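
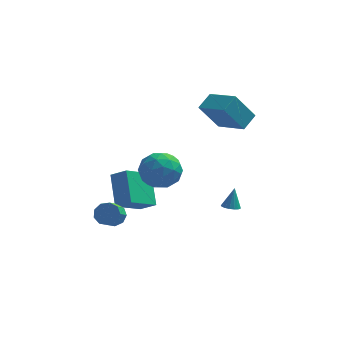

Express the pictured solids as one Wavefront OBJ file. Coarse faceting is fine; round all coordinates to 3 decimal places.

v -2.582 -0.568 -4.271
v -2.995 0.944 -2.785
v -1.398 0.714 -5.247
v -1.81 2.226 -3.761
v -1.69 -0.926 -3.659
v -2.102 0.586 -2.173
v -0.505 0.356 -4.635
v -0.918 1.868 -3.149
v 1.627 1.541 2.291
v 2.167 2.412 2.855
v 2.661 1.946 0.676
v 3.202 2.817 1.24
v 3.038 0.283 2.88
v 3.579 1.154 3.444
v 4.073 0.688 1.265
v 4.613 1.559 1.829
v -0.093 -2.218 0.774
v 0.904 -2.507 0.174
v -0.744 -4.033 0.566
v 0.253 -4.322 -0.034
v 0.308 -4.08 1.139
v 0.71 -2.958 1.267
v -0.55 -3.582 -0.527
v -0.148 -2.46 -0.399
v 0.621 -3.35 -0.63
v 1.152 -3.658 0.4
v -0.992 -2.882 0.34
v -0.461 -3.19 1.37
v 0.463 -2.203 0.492
v -0.303 -4.337 0.248
v -0.27 -4.195 0.937
v 0.316 -4.365 0.585
v 0.349 -2.468 1.135
v 0.935 -2.638 0.782
v 0.584 -3.563 1.349
v -0.775 -3.902 -0.042
v -0.189 -4.072 -0.395
v -0.156 -2.175 0.155
v 0.43 -2.345 -0.197
v -0.424 -2.977 -0.609
v 0.882 -2.868 -0.333
v 0.5 -3.935 -0.455
v 0.028 -3.5 -0.745
v 0.264 -2.841 -0.67
v 1.194 -3.049 0.272
v 0.812 -4.116 0.15
v 0.844 -3.974 0.839
v 1.08 -3.315 0.915
v 1.028 -3.545 -0.2
v -0.652 -2.424 0.59
v -1.034 -3.491 0.468
v -0.92 -3.225 -0.175
v -0.684 -2.566 -0.099
v -0.34 -2.605 1.195
v -0.722 -3.672 1.073
v -0.104 -3.699 1.41
v 0.132 -3.04 1.485
v -0.868 -2.995 0.94
v -2.418 -2.706 -3.507
v -1.713 -2.818 -3.413
v -1.937 -3.686 -2.759
v -2.642 -3.574 -2.853
v -1.883 -2.512 -3.066
v -2.107 -3.38 -2.412
v -2.303 -2.297 -2.926
v -2.528 -3.165 -2.271
v -2.777 -2.274 -3.057
v -3.002 -3.142 -2.403
v -3.083 -2.452 -3.399
v -3.308 -3.32 -2.745
v -3.078 -2.75 -3.792
v -3.302 -3.618 -3.137
v -2.763 -3.027 -4.051
v -2.988 -3.895 -3.397
v -2.288 -3.153 -4.056
v -2.512 -4.021 -3.402
v -1.873 -3.071 -3.804
v -2.097 -3.939 -3.15
v 3.579 -1.883 -3.079
v 4.074 -1.765 -3.186
v 3.741 -1.497 -1.901
v 3.95 -1.555 -3.237
v 3.741 -1.42 -3.253
v 3.495 -1.391 -3.228
v 3.268 -1.475 -3.169
v 3.113 -1.652 -3.09
v 3.064 -1.882 -3.008
v 3.133 -2.112 -2.942
v 3.304 -2.289 -2.908
v 3.538 -2.374 -2.913
v 3.782 -2.345 -2.956
v 3.979 -2.211 -3.027
v 4.084 -2.001 -3.11
f 2 4 1
f 5 2 1
f 1 4 3
f 3 5 1
f 2 8 4
f 6 2 5
f 6 8 2
f 4 8 3
f 7 5 3
f 3 8 7
f 7 6 5
f 8 6 7
f 10 12 9
f 13 10 9
f 9 12 11
f 11 13 9
f 10 16 12
f 14 10 13
f 14 16 10
f 12 16 11
f 15 13 11
f 11 16 15
f 15 14 13
f 16 14 15
f 17 54 33
f 54 28 57
f 33 57 22
f 54 57 33
f 17 33 29
f 33 22 34
f 29 34 18
f 33 34 29
f 17 29 38
f 29 18 39
f 38 39 24
f 29 39 38
f 17 38 50
f 38 24 53
f 50 53 27
f 38 53 50
f 17 50 54
f 50 27 58
f 54 58 28
f 50 58 54
f 18 34 45
f 34 22 48
f 45 48 26
f 34 48 45
f 22 57 35
f 57 28 56
f 35 56 21
f 57 56 35
f 28 58 55
f 58 27 51
f 55 51 19
f 58 51 55
f 27 53 52
f 53 24 40
f 52 40 23
f 53 40 52
f 24 39 44
f 39 18 41
f 44 41 25
f 39 41 44
f 20 46 32
f 46 26 47
f 32 47 21
f 46 47 32
f 20 32 30
f 32 21 31
f 30 31 19
f 32 31 30
f 20 30 37
f 30 19 36
f 37 36 23
f 30 36 37
f 20 37 42
f 37 23 43
f 42 43 25
f 37 43 42
f 20 42 46
f 42 25 49
f 46 49 26
f 42 49 46
f 21 47 35
f 47 26 48
f 35 48 22
f 47 48 35
f 19 31 55
f 31 21 56
f 55 56 28
f 31 56 55
f 23 36 52
f 36 19 51
f 52 51 27
f 36 51 52
f 25 43 44
f 43 23 40
f 44 40 24
f 43 40 44
f 26 49 45
f 49 25 41
f 45 41 18
f 49 41 45
f 60 59 63
f 60 63 61
f 61 63 64
f 61 64 62
f 63 59 65
f 63 65 64
f 64 65 66
f 64 66 62
f 65 59 67
f 65 67 66
f 66 67 68
f 66 68 62
f 67 59 69
f 67 69 68
f 68 69 70
f 68 70 62
f 69 59 71
f 69 71 70
f 70 71 72
f 70 72 62
f 71 59 73
f 71 73 72
f 72 73 74
f 72 74 62
f 73 59 75
f 73 75 74
f 74 75 76
f 74 76 62
f 75 59 77
f 75 77 76
f 76 77 78
f 76 78 62
f 77 59 60
f 77 60 78
f 78 60 61
f 78 61 62
f 80 79 82
f 80 82 81
f 82 79 83
f 82 83 81
f 83 79 84
f 83 84 81
f 84 79 85
f 84 85 81
f 85 79 86
f 85 86 81
f 86 79 87
f 86 87 81
f 87 79 88
f 87 88 81
f 88 79 89
f 88 89 81
f 89 79 90
f 89 90 81
f 90 79 91
f 90 91 81
f 91 79 92
f 91 92 81
f 92 79 93
f 92 93 81
f 93 79 80
f 93 80 81



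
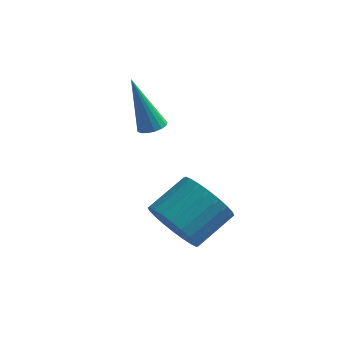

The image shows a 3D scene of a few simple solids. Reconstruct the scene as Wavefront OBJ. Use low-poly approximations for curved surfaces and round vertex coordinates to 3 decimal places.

v -1.699 -3.91 -1.485
v -0.931 -4.61 -1.274
v -0.113 -3.469 -0.465
v -0.881 -2.77 -0.675
v -0.799 -4.451 -1.632
v 0.019 -3.31 -0.823
v -0.804 -4.209 -1.968
v 0.014 -3.068 -1.159
v -0.945 -3.922 -2.23
v -0.127 -2.781 -1.421
v -1.201 -3.633 -2.378
v -0.383 -2.492 -1.569
v -1.533 -3.386 -2.391
v -0.715 -2.246 -1.582
v -1.89 -3.22 -2.266
v -1.072 -2.079 -1.456
v -2.218 -3.158 -2.021
v -1.4 -2.017 -1.212
v -2.467 -3.211 -1.695
v -1.649 -2.07 -0.886
v -2.599 -3.37 -1.337
v -1.781 -2.229 -0.528
v -2.594 -3.612 -1.001
v -1.776 -2.471 -0.192
v -2.453 -3.899 -0.739
v -1.635 -2.758 0.07
v -2.197 -4.188 -0.591
v -1.379 -3.047 0.218
v -1.865 -4.434 -0.578
v -1.047 -3.294 0.231
v -1.508 -4.601 -0.704
v -0.69 -3.46 0.106
v -1.18 -4.663 -0.948
v -0.362 -3.522 -0.139
v -3.615 0.069 0.173
v -3.204 -0.207 0.329
v -4.345 0.151 2.247
v -3.127 0.029 0.346
v -3.162 0.274 0.324
v -3.301 0.473 0.268
v -3.512 0.579 0.189
v -3.747 0.568 0.107
v -3.951 0.443 0.04
v -4.079 0.233 0.004
v -4.1 -0.015 0.006
v -4.011 -0.244 0.046
v -3.83 -0.401 0.116
v -3.601 -0.45 0.198
v -3.375 -0.38 0.275
f 2 1 5
f 2 5 3
f 3 5 6
f 3 6 4
f 5 1 7
f 5 7 6
f 6 7 8
f 6 8 4
f 7 1 9
f 7 9 8
f 8 9 10
f 8 10 4
f 9 1 11
f 9 11 10
f 10 11 12
f 10 12 4
f 11 1 13
f 11 13 12
f 12 13 14
f 12 14 4
f 13 1 15
f 13 15 14
f 14 15 16
f 14 16 4
f 15 1 17
f 15 17 16
f 16 17 18
f 16 18 4
f 17 1 19
f 17 19 18
f 18 19 20
f 18 20 4
f 19 1 21
f 19 21 20
f 20 21 22
f 20 22 4
f 21 1 23
f 21 23 22
f 22 23 24
f 22 24 4
f 23 1 25
f 23 25 24
f 24 25 26
f 24 26 4
f 25 1 27
f 25 27 26
f 26 27 28
f 26 28 4
f 27 1 29
f 27 29 28
f 28 29 30
f 28 30 4
f 29 1 31
f 29 31 30
f 30 31 32
f 30 32 4
f 31 1 33
f 31 33 32
f 32 33 34
f 32 34 4
f 33 1 2
f 33 2 34
f 34 2 3
f 34 3 4
f 36 35 38
f 36 38 37
f 38 35 39
f 38 39 37
f 39 35 40
f 39 40 37
f 40 35 41
f 40 41 37
f 41 35 42
f 41 42 37
f 42 35 43
f 42 43 37
f 43 35 44
f 43 44 37
f 44 35 45
f 44 45 37
f 45 35 46
f 45 46 37
f 46 35 47
f 46 47 37
f 47 35 48
f 47 48 37
f 48 35 49
f 48 49 37
f 49 35 36
f 49 36 37



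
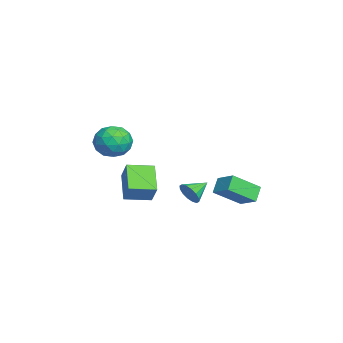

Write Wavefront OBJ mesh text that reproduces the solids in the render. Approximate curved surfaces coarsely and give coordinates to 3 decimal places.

v -2.426 -2.626 3.516
v -2.065 -3.19 2.509
v -4.255 -3.25 3.211
v -3.894 -3.814 2.204
v -3.537 -4.22 3.285
v -2.406 -3.834 3.474
v -3.914 -2.606 2.246
v -2.783 -2.22 2.435
v -2.985 -3.178 1.724
v -2.752 -4.175 2.367
v -3.568 -2.265 3.353
v -3.335 -3.262 3.996
v -2.085 -2.853 3.04
v -4.235 -3.587 2.68
v -4.025 -3.825 3.316
v -3.813 -4.157 2.724
v -2.285 -3.232 3.607
v -2.074 -3.564 3.015
v -2.939 -4.169 3.471
v -4.246 -2.876 2.705
v -4.035 -3.208 2.113
v -2.507 -2.283 2.996
v -2.295 -2.615 2.404
v -3.381 -2.271 2.249
v -2.413 -3.178 1.986
v -3.489 -3.544 1.807
v -3.5 -2.834 1.831
v -2.835 -2.607 1.942
v -2.277 -3.764 2.364
v -3.352 -4.131 2.184
v -3.142 -4.369 2.82
v -2.477 -4.143 2.931
v -2.817 -3.756 1.902
v -2.968 -2.309 3.536
v -4.043 -2.676 3.356
v -3.843 -2.297 2.789
v -3.178 -2.071 2.9
v -2.831 -2.896 3.913
v -3.907 -3.262 3.734
v -3.485 -3.833 3.778
v -2.82 -3.606 3.889
v -3.503 -2.684 3.818
v 0.011 1.032 0.114
v 0.536 1.125 0.711
v -0.751 2.048 0.626
v 0.67 1.376 0.411
v 0.627 1.535 0.031
v 0.419 1.559 -0.327
v 0.102 1.442 -0.566
v -0.239 1.215 -0.623
v -0.513 0.938 -0.482
v -0.647 0.687 -0.182
v -0.605 0.528 0.198
v -0.397 0.504 0.556
v -0.08 0.621 0.795
v 0.261 0.848 0.852
v -1.922 -2.736 0.71
v -1.109 -2.438 1.898
v -2.188 -1.162 0.497
v -1.375 -0.864 1.686
v -0.305 -2.616 -0.426
v 0.508 -2.318 0.763
v -0.571 -1.042 -0.638
v 0.242 -0.744 0.55
v -1.764 4.236 -0.4
v -1.214 2.65 0.759
v -0.801 5.032 0.232
v -0.25 3.446 1.391
v -1.01 3.934 -1.171
v -0.459 2.348 -0.012
v -0.046 4.73 -0.539
v 0.504 3.144 0.62
f 1 38 17
f 38 12 41
f 17 41 6
f 38 41 17
f 1 17 13
f 17 6 18
f 13 18 2
f 17 18 13
f 1 13 22
f 13 2 23
f 22 23 8
f 13 23 22
f 1 22 34
f 22 8 37
f 34 37 11
f 22 37 34
f 1 34 38
f 34 11 42
f 38 42 12
f 34 42 38
f 2 18 29
f 18 6 32
f 29 32 10
f 18 32 29
f 6 41 19
f 41 12 40
f 19 40 5
f 41 40 19
f 12 42 39
f 42 11 35
f 39 35 3
f 42 35 39
f 11 37 36
f 37 8 24
f 36 24 7
f 37 24 36
f 8 23 28
f 23 2 25
f 28 25 9
f 23 25 28
f 4 30 16
f 30 10 31
f 16 31 5
f 30 31 16
f 4 16 14
f 16 5 15
f 14 15 3
f 16 15 14
f 4 14 21
f 14 3 20
f 21 20 7
f 14 20 21
f 4 21 26
f 21 7 27
f 26 27 9
f 21 27 26
f 4 26 30
f 26 9 33
f 30 33 10
f 26 33 30
f 5 31 19
f 31 10 32
f 19 32 6
f 31 32 19
f 3 15 39
f 15 5 40
f 39 40 12
f 15 40 39
f 7 20 36
f 20 3 35
f 36 35 11
f 20 35 36
f 9 27 28
f 27 7 24
f 28 24 8
f 27 24 28
f 10 33 29
f 33 9 25
f 29 25 2
f 33 25 29
f 44 43 46
f 44 46 45
f 46 43 47
f 46 47 45
f 47 43 48
f 47 48 45
f 48 43 49
f 48 49 45
f 49 43 50
f 49 50 45
f 50 43 51
f 50 51 45
f 51 43 52
f 51 52 45
f 52 43 53
f 52 53 45
f 53 43 54
f 53 54 45
f 54 43 55
f 54 55 45
f 55 43 56
f 55 56 45
f 56 43 44
f 56 44 45
f 58 60 57
f 61 58 57
f 57 60 59
f 59 61 57
f 58 64 60
f 62 58 61
f 62 64 58
f 60 64 59
f 63 61 59
f 59 64 63
f 63 62 61
f 64 62 63
f 66 68 65
f 69 66 65
f 65 68 67
f 67 69 65
f 66 72 68
f 70 66 69
f 70 72 66
f 68 72 67
f 71 69 67
f 67 72 71
f 71 70 69
f 72 70 71



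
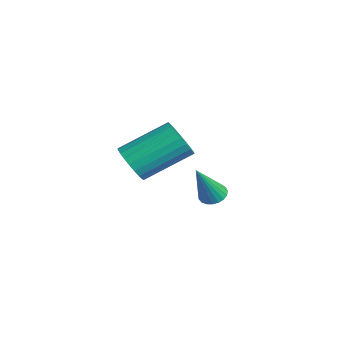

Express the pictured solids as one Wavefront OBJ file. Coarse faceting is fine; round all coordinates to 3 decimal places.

v 1.433 -0.507 1.32
v 1.937 -0.872 1.914
v 1.99 1.022 3.033
v 1.487 1.387 2.44
v 2.166 -0.751 1.7
v 2.219 1.142 2.819
v 2.282 -0.594 1.427
v 2.335 1.3 2.547
v 2.27 -0.423 1.139
v 2.323 1.471 2.258
v 2.13 -0.265 0.878
v 2.183 1.629 1.997
v 1.884 -0.143 0.685
v 1.937 1.75 1.804
v 1.57 -0.077 0.588
v 1.623 1.816 1.707
v 1.235 -0.077 0.603
v 1.288 1.817 1.722
v 0.93 -0.142 0.727
v 0.983 1.752 1.846
v 0.701 -0.262 0.941
v 0.754 1.631 2.06
v 0.585 -0.42 1.213
v 0.638 1.474 2.333
v 0.597 -0.591 1.502
v 0.65 1.303 2.621
v 0.737 -0.749 1.763
v 0.79 1.145 2.882
v 0.983 -0.87 1.956
v 1.036 1.023 3.075
v 1.297 -0.936 2.053
v 1.35 0.957 3.172
v 1.632 -0.937 2.038
v 1.685 0.957 3.157
v -2.092 3.715 -2.804
v -1.689 4.165 -2.722
v -1.468 2.825 -0.996
v -1.895 4.257 -2.606
v -2.135 4.255 -2.524
v -2.368 4.16 -2.49
v -2.553 3.988 -2.511
v -2.658 3.768 -2.582
v -2.666 3.54 -2.692
v -2.574 3.342 -2.821
v -2.4 3.208 -2.947
v -2.172 3.162 -3.049
v -1.93 3.212 -3.108
v -1.717 3.348 -3.114
v -1.568 3.548 -3.067
v -1.51 3.777 -2.975
v -1.553 3.995 -2.853
f 2 1 5
f 2 5 3
f 3 5 6
f 3 6 4
f 5 1 7
f 5 7 6
f 6 7 8
f 6 8 4
f 7 1 9
f 7 9 8
f 8 9 10
f 8 10 4
f 9 1 11
f 9 11 10
f 10 11 12
f 10 12 4
f 11 1 13
f 11 13 12
f 12 13 14
f 12 14 4
f 13 1 15
f 13 15 14
f 14 15 16
f 14 16 4
f 15 1 17
f 15 17 16
f 16 17 18
f 16 18 4
f 17 1 19
f 17 19 18
f 18 19 20
f 18 20 4
f 19 1 21
f 19 21 20
f 20 21 22
f 20 22 4
f 21 1 23
f 21 23 22
f 22 23 24
f 22 24 4
f 23 1 25
f 23 25 24
f 24 25 26
f 24 26 4
f 25 1 27
f 25 27 26
f 26 27 28
f 26 28 4
f 27 1 29
f 27 29 28
f 28 29 30
f 28 30 4
f 29 1 31
f 29 31 30
f 30 31 32
f 30 32 4
f 31 1 33
f 31 33 32
f 32 33 34
f 32 34 4
f 33 1 2
f 33 2 34
f 34 2 3
f 34 3 4
f 36 35 38
f 36 38 37
f 38 35 39
f 38 39 37
f 39 35 40
f 39 40 37
f 40 35 41
f 40 41 37
f 41 35 42
f 41 42 37
f 42 35 43
f 42 43 37
f 43 35 44
f 43 44 37
f 44 35 45
f 44 45 37
f 45 35 46
f 45 46 37
f 46 35 47
f 46 47 37
f 47 35 48
f 47 48 37
f 48 35 49
f 48 49 37
f 49 35 50
f 49 50 37
f 50 35 51
f 50 51 37
f 51 35 36
f 51 36 37



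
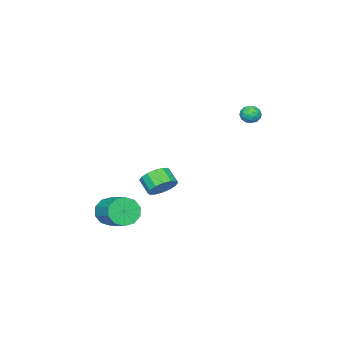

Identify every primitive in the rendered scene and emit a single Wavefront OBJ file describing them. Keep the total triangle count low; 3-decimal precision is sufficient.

v -4.006 1.841 1.9
v -3.419 2.062 2.144
v -4.041 1.078 2.676
v -3.454 1.299 2.92
v -4.006 1.679 2.977
v -3.984 2.151 2.498
v -3.476 0.989 2.322
v -3.454 1.461 1.843
v -3.091 1.535 2.405
v -3.419 1.962 2.809
v -4.041 1.178 2.011
v -4.369 1.605 2.415
v -3.709 2.019 1.954
v -3.751 1.121 2.866
v -4.075 1.345 2.9
v -3.73 1.475 3.043
v -4.042 2.071 2.162
v -3.696 2.2 2.305
v -4.042 1.976 2.795
v -3.764 0.94 2.515
v -3.418 1.069 2.658
v -3.73 1.665 1.777
v -3.385 1.795 1.92
v -3.418 1.164 2.025
v -3.171 1.839 2.25
v -3.192 1.39 2.706
v -3.205 1.208 2.355
v -3.192 1.485 2.074
v -3.364 2.089 2.488
v -3.385 1.641 2.944
v -3.709 1.864 2.978
v -3.696 2.142 2.696
v -3.171 1.78 2.641
v -4.075 1.499 1.876
v -4.096 1.051 2.332
v -3.764 0.998 2.124
v -3.751 1.276 1.842
v -4.268 1.75 2.114
v -4.289 1.301 2.57
v -4.268 1.655 2.746
v -4.255 1.932 2.465
v -4.289 1.36 2.179
v 4.033 1.1 -0.501
v 4.51 1.481 0.174
v 4.223 0.702 0.816
v 3.747 0.32 0.141
v 4.079 1.668 0.208
v 3.792 0.888 0.851
v 3.636 1.702 0.052
v 3.349 0.923 0.695
v 3.299 1.576 -0.252
v 3.012 0.796 0.391
v 3.159 1.321 -0.623
v 2.872 0.542 0.02
v 3.254 1.007 -0.961
v 2.967 0.228 -0.319
v 3.557 0.718 -1.176
v 3.27 -0.061 -0.534
v 3.988 0.532 -1.211
v 3.701 -0.248 -0.568
v 4.431 0.497 -1.055
v 4.144 -0.282 -0.412
v 4.768 0.624 -0.751
v 4.481 -0.156 -0.108
v 4.908 0.878 -0.38
v 4.621 0.099 0.263
v 4.813 1.192 -0.041
v 4.526 0.413 0.601
v 3.384 -3.013 -3.88
v 4.193 -3.105 -4.478
v 4.964 -1.54 -3.678
v 4.156 -1.447 -3.08
v 3.774 -2.748 -4.773
v 4.546 -1.183 -3.973
v 3.207 -2.492 -4.727
v 3.978 -0.927 -3.927
v 2.707 -2.435 -4.358
v 3.479 -0.87 -3.557
v 2.466 -2.598 -3.805
v 3.238 -1.033 -3.005
v 2.576 -2.92 -3.282
v 3.347 -1.355 -2.482
v 2.994 -3.277 -2.987
v 3.766 -1.712 -2.187
v 3.562 -3.533 -3.033
v 4.333 -1.968 -2.233
v 4.061 -3.59 -3.403
v 4.833 -2.025 -2.602
v 4.302 -3.427 -3.955
v 5.074 -1.862 -3.155
f 1 38 17
f 38 12 41
f 17 41 6
f 38 41 17
f 1 17 13
f 17 6 18
f 13 18 2
f 17 18 13
f 1 13 22
f 13 2 23
f 22 23 8
f 13 23 22
f 1 22 34
f 22 8 37
f 34 37 11
f 22 37 34
f 1 34 38
f 34 11 42
f 38 42 12
f 34 42 38
f 2 18 29
f 18 6 32
f 29 32 10
f 18 32 29
f 6 41 19
f 41 12 40
f 19 40 5
f 41 40 19
f 12 42 39
f 42 11 35
f 39 35 3
f 42 35 39
f 11 37 36
f 37 8 24
f 36 24 7
f 37 24 36
f 8 23 28
f 23 2 25
f 28 25 9
f 23 25 28
f 4 30 16
f 30 10 31
f 16 31 5
f 30 31 16
f 4 16 14
f 16 5 15
f 14 15 3
f 16 15 14
f 4 14 21
f 14 3 20
f 21 20 7
f 14 20 21
f 4 21 26
f 21 7 27
f 26 27 9
f 21 27 26
f 4 26 30
f 26 9 33
f 30 33 10
f 26 33 30
f 5 31 19
f 31 10 32
f 19 32 6
f 31 32 19
f 3 15 39
f 15 5 40
f 39 40 12
f 15 40 39
f 7 20 36
f 20 3 35
f 36 35 11
f 20 35 36
f 9 27 28
f 27 7 24
f 28 24 8
f 27 24 28
f 10 33 29
f 33 9 25
f 29 25 2
f 33 25 29
f 44 43 47
f 44 47 45
f 45 47 48
f 45 48 46
f 47 43 49
f 47 49 48
f 48 49 50
f 48 50 46
f 49 43 51
f 49 51 50
f 50 51 52
f 50 52 46
f 51 43 53
f 51 53 52
f 52 53 54
f 52 54 46
f 53 43 55
f 53 55 54
f 54 55 56
f 54 56 46
f 55 43 57
f 55 57 56
f 56 57 58
f 56 58 46
f 57 43 59
f 57 59 58
f 58 59 60
f 58 60 46
f 59 43 61
f 59 61 60
f 60 61 62
f 60 62 46
f 61 43 63
f 61 63 62
f 62 63 64
f 62 64 46
f 63 43 65
f 63 65 64
f 64 65 66
f 64 66 46
f 65 43 67
f 65 67 66
f 66 67 68
f 66 68 46
f 67 43 44
f 67 44 68
f 68 44 45
f 68 45 46
f 70 69 73
f 70 73 71
f 71 73 74
f 71 74 72
f 73 69 75
f 73 75 74
f 74 75 76
f 74 76 72
f 75 69 77
f 75 77 76
f 76 77 78
f 76 78 72
f 77 69 79
f 77 79 78
f 78 79 80
f 78 80 72
f 79 69 81
f 79 81 80
f 80 81 82
f 80 82 72
f 81 69 83
f 81 83 82
f 82 83 84
f 82 84 72
f 83 69 85
f 83 85 84
f 84 85 86
f 84 86 72
f 85 69 87
f 85 87 86
f 86 87 88
f 86 88 72
f 87 69 89
f 87 89 88
f 88 89 90
f 88 90 72
f 89 69 70
f 89 70 90
f 90 70 71
f 90 71 72



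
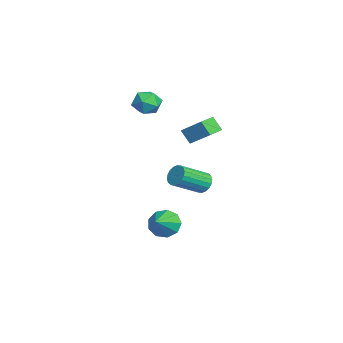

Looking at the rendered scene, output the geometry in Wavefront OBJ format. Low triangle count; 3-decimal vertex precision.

v 1.602 -0.081 -0.551
v 1.967 0.394 -0.099
v 2.782 -1.224 0.943
v 2.418 -1.699 0.491
v 1.676 0.349 0.059
v 2.491 -1.269 1.101
v 1.371 0.219 0.096
v 2.186 -1.399 1.138
v 1.112 0.03 0.005
v 1.927 -1.588 1.047
v 0.949 -0.181 -0.196
v 1.765 -1.799 0.846
v 0.917 -0.373 -0.467
v 1.732 -1.991 0.574
v 1.02 -0.506 -0.755
v 1.835 -2.124 0.286
v 1.238 -0.556 -1.003
v 2.053 -2.174 0.039
v 1.529 -0.511 -1.161
v 2.344 -2.129 -0.119
v 1.834 -0.381 -1.198
v 2.649 -1.999 -0.156
v 2.093 -0.192 -1.107
v 2.908 -1.81 -0.065
v 2.255 0.019 -0.906
v 3.071 -1.599 0.136
v 2.288 0.211 -0.634
v 3.103 -1.407 0.407
v 2.185 0.344 -0.346
v 3 -1.274 0.695
v 0.438 -0.094 2.49
v 0.024 -0.585 3.345
v 1.161 0.995 3.464
v 0.747 0.504 4.32
v 1.473 -0.844 2.56
v 1.059 -1.335 3.416
v 2.196 0.245 3.535
v 1.782 -0.246 4.39
v 0.605 -2.257 -4.306
v 0.927 -2.764 -5.143
v 2.055 -2.843 -3.394
v 1.19 -2.111 -5.141
v 1.18 -1.526 -4.749
v 0.901 -1.283 -4.15
v 0.483 -1.496 -3.623
v 0.123 -2.065 -3.417
v -0.012 -2.724 -3.626
v 0.143 -3.164 -4.154
v 0.513 -3.18 -4.753
v -4.439 -2.801 3.348
v -3.834 -2.151 3.849
v -3.386 -4.029 3.671
v -2.781 -3.379 4.172
v -3.69 -3.633 4.56
v -4.341 -2.874 4.36
v -2.879 -3.306 3.16
v -3.53 -2.547 2.96
v -2.87 -2.463 3.733
v -3.371 -2.665 4.598
v -3.849 -3.515 2.922
v -4.35 -3.717 3.787
f 2 1 5
f 2 5 3
f 3 5 6
f 3 6 4
f 5 1 7
f 5 7 6
f 6 7 8
f 6 8 4
f 7 1 9
f 7 9 8
f 8 9 10
f 8 10 4
f 9 1 11
f 9 11 10
f 10 11 12
f 10 12 4
f 11 1 13
f 11 13 12
f 12 13 14
f 12 14 4
f 13 1 15
f 13 15 14
f 14 15 16
f 14 16 4
f 15 1 17
f 15 17 16
f 16 17 18
f 16 18 4
f 17 1 19
f 17 19 18
f 18 19 20
f 18 20 4
f 19 1 21
f 19 21 20
f 20 21 22
f 20 22 4
f 21 1 23
f 21 23 22
f 22 23 24
f 22 24 4
f 23 1 25
f 23 25 24
f 24 25 26
f 24 26 4
f 25 1 27
f 25 27 26
f 26 27 28
f 26 28 4
f 27 1 29
f 27 29 28
f 28 29 30
f 28 30 4
f 29 1 2
f 29 2 30
f 30 2 3
f 30 3 4
f 32 34 31
f 35 32 31
f 31 34 33
f 33 35 31
f 32 38 34
f 36 32 35
f 36 38 32
f 34 38 33
f 37 35 33
f 33 38 37
f 37 36 35
f 38 36 37
f 40 39 42
f 40 42 41
f 42 39 43
f 42 43 41
f 43 39 44
f 43 44 41
f 44 39 45
f 44 45 41
f 45 39 46
f 45 46 41
f 46 39 47
f 46 47 41
f 47 39 48
f 47 48 41
f 48 39 49
f 48 49 41
f 49 39 40
f 49 40 41
f 50 61 55
f 50 55 51
f 50 51 57
f 50 57 60
f 50 60 61
f 51 55 59
f 55 61 54
f 61 60 52
f 60 57 56
f 57 51 58
f 53 59 54
f 53 54 52
f 53 52 56
f 53 56 58
f 53 58 59
f 54 59 55
f 52 54 61
f 56 52 60
f 58 56 57
f 59 58 51



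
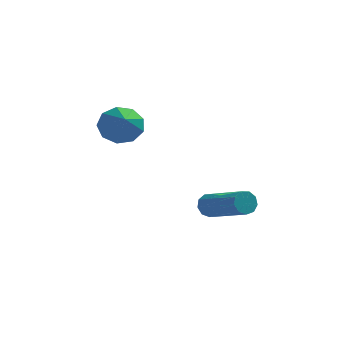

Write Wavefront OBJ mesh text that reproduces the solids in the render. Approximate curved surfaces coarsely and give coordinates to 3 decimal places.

v -0.511 2.193 0.548
v -0.19 2.629 1.19
v 0.031 0.607 1.352
v -0.738 2.496 1.297
v -1.181 2.222 1.054
v -1.31 1.934 0.574
v -1.065 1.767 0.082
v -0.562 1.8 -0.193
v -0.035 2.017 -0.121
v 0.27 2.316 0.264
v 0.208 2.558 0.781
v 2.608 2.207 -3.063
v 2.874 2.29 -3.502
v 4.358 1.155 -2.816
v 4.092 1.073 -2.377
v 2.955 2.54 -3.262
v 4.438 1.405 -2.576
v 2.873 2.634 -2.929
v 4.357 1.5 -2.243
v 2.667 2.529 -2.659
v 4.151 1.394 -1.973
v 2.434 2.273 -2.578
v 3.918 1.138 -1.891
v 2.282 1.986 -2.724
v 3.766 0.852 -2.037
v 2.283 1.803 -3.028
v 3.767 0.668 -2.342
v 2.436 1.809 -3.35
v 3.92 0.674 -2.663
v 2.669 2.001 -3.537
v 4.153 0.867 -2.85
f 2 1 4
f 2 4 3
f 4 1 5
f 4 5 3
f 5 1 6
f 5 6 3
f 6 1 7
f 6 7 3
f 7 1 8
f 7 8 3
f 8 1 9
f 8 9 3
f 9 1 10
f 9 10 3
f 10 1 11
f 10 11 3
f 11 1 2
f 11 2 3
f 13 12 16
f 13 16 14
f 14 16 17
f 14 17 15
f 16 12 18
f 16 18 17
f 17 18 19
f 17 19 15
f 18 12 20
f 18 20 19
f 19 20 21
f 19 21 15
f 20 12 22
f 20 22 21
f 21 22 23
f 21 23 15
f 22 12 24
f 22 24 23
f 23 24 25
f 23 25 15
f 24 12 26
f 24 26 25
f 25 26 27
f 25 27 15
f 26 12 28
f 26 28 27
f 27 28 29
f 27 29 15
f 28 12 30
f 28 30 29
f 29 30 31
f 29 31 15
f 30 12 13
f 30 13 31
f 31 13 14
f 31 14 15



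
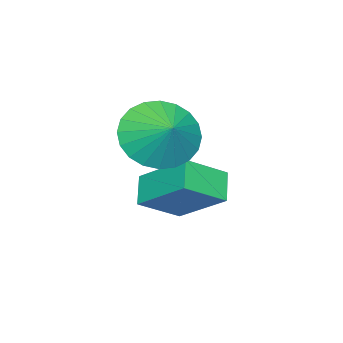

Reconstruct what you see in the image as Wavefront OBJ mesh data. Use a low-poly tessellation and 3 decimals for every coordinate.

v 0.466 1.406 3.354
v 1.228 0.669 3.562
v 0.974 2.094 3.926
v 1.38 0.848 3.212
v 1.392 1.112 2.883
v 1.264 1.42 2.627
v 1.014 1.726 2.48
v 0.68 1.983 2.467
v 0.314 2.153 2.589
v -0.029 2.208 2.827
v -0.297 2.142 3.146
v -0.449 1.963 3.496
v -0.461 1.699 3.824
v -0.333 1.391 4.081
v -0.083 1.085 4.227
v 0.251 0.828 4.241
v 0.617 0.658 4.119
v 0.96 0.603 3.881
v -0.403 1.448 0.142
v -1.053 1.098 0.755
v -0.226 2.899 1.158
v -0.876 2.549 1.771
v 0.596 0.831 0.849
v -0.054 0.481 1.462
v 0.773 2.282 1.865
v 0.123 1.932 2.478
f 2 1 4
f 2 4 3
f 4 1 5
f 4 5 3
f 5 1 6
f 5 6 3
f 6 1 7
f 6 7 3
f 7 1 8
f 7 8 3
f 8 1 9
f 8 9 3
f 9 1 10
f 9 10 3
f 10 1 11
f 10 11 3
f 11 1 12
f 11 12 3
f 12 1 13
f 12 13 3
f 13 1 14
f 13 14 3
f 14 1 15
f 14 15 3
f 15 1 16
f 15 16 3
f 16 1 17
f 16 17 3
f 17 1 18
f 17 18 3
f 18 1 2
f 18 2 3
f 20 22 19
f 23 20 19
f 19 22 21
f 21 23 19
f 20 26 22
f 24 20 23
f 24 26 20
f 22 26 21
f 25 23 21
f 21 26 25
f 25 24 23
f 26 24 25



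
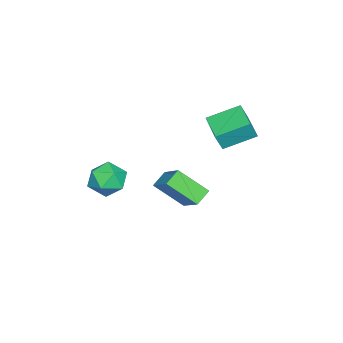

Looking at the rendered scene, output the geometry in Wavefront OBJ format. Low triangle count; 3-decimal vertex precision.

v -1.596 -0.223 -0.551
v -0.459 0.96 0.66
v -1.841 1.386 -1.893
v -0.703 2.569 -0.682
v -0.717 -0.529 -1.078
v 0.421 0.654 0.133
v -0.961 1.08 -2.42
v 0.176 2.263 -1.209
v 1.06 -2.001 0.927
v 1.623 -1.292 0.224
v 2.657 -2.448 1.756
v 3.22 -1.739 1.053
v 2.514 -1.315 1.85
v 1.527 -1.038 1.337
v 2.753 -2.702 0.643
v 1.766 -2.425 0.13
v 2.67 -1.725 0.048
v 2.522 -0.868 0.795
v 1.758 -2.872 1.185
v 1.61 -2.015 1.932
v -5.43 3.003 2.107
v -5.03 2.712 3.222
v -3.906 4.071 1.84
v -3.507 3.78 2.955
v -4.453 1.42 1.345
v -4.054 1.129 2.46
v -2.93 2.488 1.078
v -2.53 2.197 2.193
f 2 4 1
f 5 2 1
f 1 4 3
f 3 5 1
f 2 8 4
f 6 2 5
f 6 8 2
f 4 8 3
f 7 5 3
f 3 8 7
f 7 6 5
f 8 6 7
f 9 20 14
f 9 14 10
f 9 10 16
f 9 16 19
f 9 19 20
f 10 14 18
f 14 20 13
f 20 19 11
f 19 16 15
f 16 10 17
f 12 18 13
f 12 13 11
f 12 11 15
f 12 15 17
f 12 17 18
f 13 18 14
f 11 13 20
f 15 11 19
f 17 15 16
f 18 17 10
f 22 24 21
f 25 22 21
f 21 24 23
f 23 25 21
f 22 28 24
f 26 22 25
f 26 28 22
f 24 28 23
f 27 25 23
f 23 28 27
f 27 26 25
f 28 26 27



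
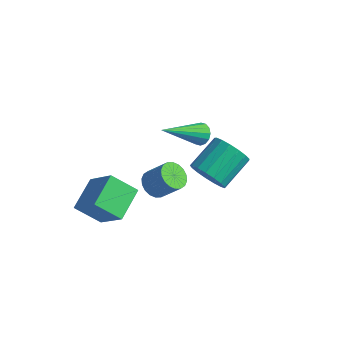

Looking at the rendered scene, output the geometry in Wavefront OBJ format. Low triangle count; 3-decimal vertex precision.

v 3.553 -1.981 -0.056
v 4.072 -2.296 0.449
v 4.187 -0.993 1.142
v 3.667 -0.679 0.636
v 4.288 -2.165 0.167
v 4.402 -0.862 0.86
v 4.335 -1.992 -0.166
v 4.449 -0.689 0.527
v 4.203 -1.817 -0.474
v 4.317 -0.514 0.219
v 3.922 -1.679 -0.686
v 4.036 -0.376 0.007
v 3.556 -1.611 -0.754
v 3.671 -0.308 -0.061
v 3.19 -1.627 -0.662
v 3.304 -0.325 0.031
v 2.907 -1.725 -0.432
v 3.021 -0.422 0.261
v 2.771 -1.882 -0.115
v 2.886 -0.579 0.578
v 2.815 -2.061 0.215
v 2.929 -0.758 0.908
v 3.028 -2.222 0.483
v 3.142 -0.919 1.175
v 3.361 -2.328 0.627
v 3.475 -1.025 1.32
v 3.738 -2.355 0.615
v 3.852 -1.052 1.308
v -0.63 -3.087 -4.792
v -1.517 -3.595 -4.005
v -0.92 -1.758 -4.261
v -1.807 -2.266 -3.474
v 0.607 -3.314 -3.546
v -0.28 -3.822 -2.759
v 0.317 -1.985 -3.015
v -0.57 -2.493 -2.228
v 0.546 1.574 -2.177
v 0.782 1.25 -2.508
v -0.066 -0.094 -0.983
v 0.97 1.312 -2.325
v 1.044 1.444 -2.103
v 0.984 1.611 -1.9
v 0.807 1.768 -1.771
v 0.56 1.873 -1.751
v 0.309 1.898 -1.845
v 0.122 1.836 -2.028
v 0.047 1.704 -2.25
v 0.107 1.537 -2.453
v 0.284 1.38 -2.582
v 0.531 1.275 -2.602
v 0.934 -1.775 -2.407
v 1.283 -1.447 -2.801
v 2.034 -1.218 -1.948
v 1.686 -1.545 -1.553
v 1.11 -1.257 -2.7
v 1.861 -1.028 -1.847
v 0.902 -1.17 -2.541
v 1.654 -0.941 -1.687
v 0.701 -1.202 -2.355
v 1.452 -0.973 -1.501
v 0.546 -1.348 -2.179
v 1.297 -1.119 -1.326
v 0.468 -1.578 -2.049
v 1.219 -1.349 -1.195
v 0.482 -1.847 -1.989
v 1.233 -1.618 -1.136
v 0.586 -2.102 -2.012
v 1.337 -1.873 -1.159
v 0.759 -2.292 -2.113
v 1.51 -2.063 -1.26
v 0.966 -2.379 -2.273
v 1.718 -2.15 -1.419
v 1.168 -2.347 -2.459
v 1.919 -2.118 -1.605
v 1.323 -2.201 -2.634
v 2.074 -1.972 -1.781
v 1.401 -1.971 -2.765
v 2.152 -1.742 -1.911
v 1.387 -1.702 -2.824
v 2.138 -1.473 -1.971
f 2 1 5
f 2 5 3
f 3 5 6
f 3 6 4
f 5 1 7
f 5 7 6
f 6 7 8
f 6 8 4
f 7 1 9
f 7 9 8
f 8 9 10
f 8 10 4
f 9 1 11
f 9 11 10
f 10 11 12
f 10 12 4
f 11 1 13
f 11 13 12
f 12 13 14
f 12 14 4
f 13 1 15
f 13 15 14
f 14 15 16
f 14 16 4
f 15 1 17
f 15 17 16
f 16 17 18
f 16 18 4
f 17 1 19
f 17 19 18
f 18 19 20
f 18 20 4
f 19 1 21
f 19 21 20
f 20 21 22
f 20 22 4
f 21 1 23
f 21 23 22
f 22 23 24
f 22 24 4
f 23 1 25
f 23 25 24
f 24 25 26
f 24 26 4
f 25 1 27
f 25 27 26
f 26 27 28
f 26 28 4
f 27 1 2
f 27 2 28
f 28 2 3
f 28 3 4
f 30 32 29
f 33 30 29
f 29 32 31
f 31 33 29
f 30 36 32
f 34 30 33
f 34 36 30
f 32 36 31
f 35 33 31
f 31 36 35
f 35 34 33
f 36 34 35
f 38 37 40
f 38 40 39
f 40 37 41
f 40 41 39
f 41 37 42
f 41 42 39
f 42 37 43
f 42 43 39
f 43 37 44
f 43 44 39
f 44 37 45
f 44 45 39
f 45 37 46
f 45 46 39
f 46 37 47
f 46 47 39
f 47 37 48
f 47 48 39
f 48 37 49
f 48 49 39
f 49 37 50
f 49 50 39
f 50 37 38
f 50 38 39
f 52 51 55
f 52 55 53
f 53 55 56
f 53 56 54
f 55 51 57
f 55 57 56
f 56 57 58
f 56 58 54
f 57 51 59
f 57 59 58
f 58 59 60
f 58 60 54
f 59 51 61
f 59 61 60
f 60 61 62
f 60 62 54
f 61 51 63
f 61 63 62
f 62 63 64
f 62 64 54
f 63 51 65
f 63 65 64
f 64 65 66
f 64 66 54
f 65 51 67
f 65 67 66
f 66 67 68
f 66 68 54
f 67 51 69
f 67 69 68
f 68 69 70
f 68 70 54
f 69 51 71
f 69 71 70
f 70 71 72
f 70 72 54
f 71 51 73
f 71 73 72
f 72 73 74
f 72 74 54
f 73 51 75
f 73 75 74
f 74 75 76
f 74 76 54
f 75 51 77
f 75 77 76
f 76 77 78
f 76 78 54
f 77 51 79
f 77 79 78
f 78 79 80
f 78 80 54
f 79 51 52
f 79 52 80
f 80 52 53
f 80 53 54



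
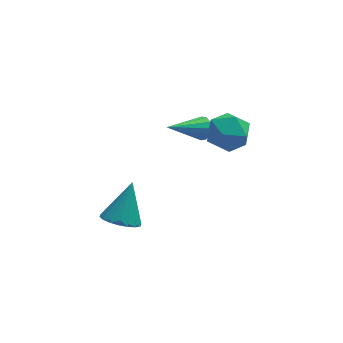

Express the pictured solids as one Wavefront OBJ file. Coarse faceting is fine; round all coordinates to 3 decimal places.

v -1.98 -1.709 -0.86
v -1.076 -1.857 -1.149
v -1.28 -0.671 0.8
v -1.177 -1.487 -1.337
v -1.437 -1.162 -1.432
v -1.804 -0.944 -1.413
v -2.206 -0.879 -1.285
v -2.564 -0.977 -1.072
v -2.805 -1.221 -0.818
v -2.883 -1.562 -0.572
v -2.783 -1.932 -0.383
v -2.523 -2.257 -0.289
v -2.155 -2.475 -0.308
v -1.753 -2.54 -0.436
v -1.396 -2.441 -0.648
v -1.154 -2.198 -0.903
v 4.078 3.493 -0.565
v 4.716 3.054 0.322
v 2.604 2.406 -0.042
v 3.242 1.967 0.845
v 2.892 3.091 0.871
v 3.804 3.763 0.548
v 3.516 1.697 -0.268
v 4.428 2.369 -0.591
v 4.369 1.944 0.506
v 3.984 2.806 1.21
v 3.336 2.654 -0.93
v 2.951 3.516 -0.226
v 2.616 3.657 -0.359
v 2.96 3.573 0.185
v 0.824 3.043 0.679
v 2.844 3.92 0.189
v 2.655 4.184 0.019
v 2.454 4.28 -0.271
v 2.304 4.178 -0.59
v 2.253 3.911 -0.835
v 2.318 3.563 -0.929
v 2.477 3.245 -0.842
v 2.68 3.057 -0.602
v 2.863 3.06 -0.285
v 2.968 3.252 0.009
f 2 1 4
f 2 4 3
f 4 1 5
f 4 5 3
f 5 1 6
f 5 6 3
f 6 1 7
f 6 7 3
f 7 1 8
f 7 8 3
f 8 1 9
f 8 9 3
f 9 1 10
f 9 10 3
f 10 1 11
f 10 11 3
f 11 1 12
f 11 12 3
f 12 1 13
f 12 13 3
f 13 1 14
f 13 14 3
f 14 1 15
f 14 15 3
f 15 1 16
f 15 16 3
f 16 1 2
f 16 2 3
f 17 28 22
f 17 22 18
f 17 18 24
f 17 24 27
f 17 27 28
f 18 22 26
f 22 28 21
f 28 27 19
f 27 24 23
f 24 18 25
f 20 26 21
f 20 21 19
f 20 19 23
f 20 23 25
f 20 25 26
f 21 26 22
f 19 21 28
f 23 19 27
f 25 23 24
f 26 25 18
f 30 29 32
f 30 32 31
f 32 29 33
f 32 33 31
f 33 29 34
f 33 34 31
f 34 29 35
f 34 35 31
f 35 29 36
f 35 36 31
f 36 29 37
f 36 37 31
f 37 29 38
f 37 38 31
f 38 29 39
f 38 39 31
f 39 29 40
f 39 40 31
f 40 29 41
f 40 41 31
f 41 29 30
f 41 30 31



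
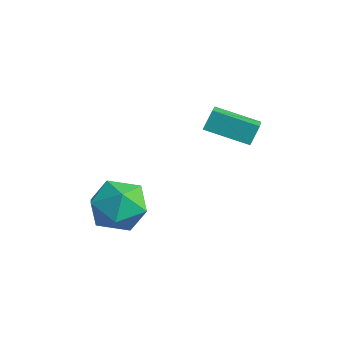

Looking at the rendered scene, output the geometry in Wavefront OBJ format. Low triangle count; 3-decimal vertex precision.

v -3.307 1.296 -3.468
v -2.338 0.757 -2.889
v -4.442 -0.337 -3.091
v -3.473 -0.876 -2.512
v -4.037 0.114 -1.996
v -3.336 1.124 -2.229
v -3.444 -0.704 -3.751
v -2.743 0.306 -3.984
v -2.423 -0.479 -3.064
v -2.789 0.026 -1.979
v -3.991 0.394 -4.001
v -4.357 0.899 -2.916
v -1.573 2.6 1.177
v -1.639 3.033 1.952
v -2.483 3.3 0.709
v -2.549 3.733 1.484
v -0.371 3.787 0.616
v -0.437 4.22 1.391
v -1.281 4.487 0.148
v -1.347 4.92 0.923
f 1 12 6
f 1 6 2
f 1 2 8
f 1 8 11
f 1 11 12
f 2 6 10
f 6 12 5
f 12 11 3
f 11 8 7
f 8 2 9
f 4 10 5
f 4 5 3
f 4 3 7
f 4 7 9
f 4 9 10
f 5 10 6
f 3 5 12
f 7 3 11
f 9 7 8
f 10 9 2
f 14 16 13
f 17 14 13
f 13 16 15
f 15 17 13
f 14 20 16
f 18 14 17
f 18 20 14
f 16 20 15
f 19 17 15
f 15 20 19
f 19 18 17
f 20 18 19



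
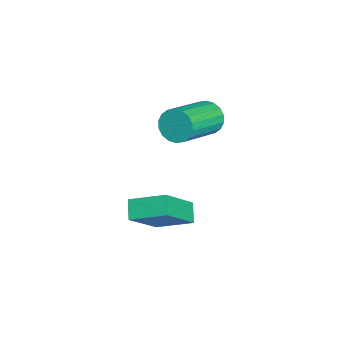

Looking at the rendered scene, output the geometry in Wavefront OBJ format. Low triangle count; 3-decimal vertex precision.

v -4.25 -0.835 1.241
v -3.892 -0.792 0.629
v -2.372 -1.823 1.448
v -2.73 -1.865 2.059
v -3.799 -0.533 0.783
v -2.279 -1.563 1.602
v -3.795 -0.333 1.028
v -2.275 -1.363 1.846
v -3.881 -0.233 1.315
v -2.362 -1.263 2.133
v -4.041 -0.251 1.587
v -2.521 -1.282 2.405
v -4.242 -0.386 1.791
v -2.722 -1.416 2.609
v -4.444 -0.609 1.885
v -2.924 -1.64 2.704
v -4.608 -0.877 1.852
v -3.088 -1.908 2.671
v -4.701 -1.137 1.698
v -3.181 -2.167 2.517
v -4.705 -1.337 1.454
v -3.185 -2.367 2.272
v -4.618 -1.437 1.167
v -3.099 -2.467 1.985
v -4.459 -1.418 0.895
v -2.939 -2.449 1.713
v -4.258 -1.284 0.691
v -2.738 -2.314 1.509
v -4.056 -1.06 0.596
v -2.536 -2.091 1.415
v -2.805 -2.582 -2.64
v -1.683 -3.448 -1.145
v -2.546 -1.245 -2.06
v -1.424 -2.111 -0.565
v -2.116 -2.509 -3.115
v -0.994 -3.375 -1.62
v -1.857 -1.172 -2.535
v -0.735 -2.038 -1.04
f 2 1 5
f 2 5 3
f 3 5 6
f 3 6 4
f 5 1 7
f 5 7 6
f 6 7 8
f 6 8 4
f 7 1 9
f 7 9 8
f 8 9 10
f 8 10 4
f 9 1 11
f 9 11 10
f 10 11 12
f 10 12 4
f 11 1 13
f 11 13 12
f 12 13 14
f 12 14 4
f 13 1 15
f 13 15 14
f 14 15 16
f 14 16 4
f 15 1 17
f 15 17 16
f 16 17 18
f 16 18 4
f 17 1 19
f 17 19 18
f 18 19 20
f 18 20 4
f 19 1 21
f 19 21 20
f 20 21 22
f 20 22 4
f 21 1 23
f 21 23 22
f 22 23 24
f 22 24 4
f 23 1 25
f 23 25 24
f 24 25 26
f 24 26 4
f 25 1 27
f 25 27 26
f 26 27 28
f 26 28 4
f 27 1 29
f 27 29 28
f 28 29 30
f 28 30 4
f 29 1 2
f 29 2 30
f 30 2 3
f 30 3 4
f 32 34 31
f 35 32 31
f 31 34 33
f 33 35 31
f 32 38 34
f 36 32 35
f 36 38 32
f 34 38 33
f 37 35 33
f 33 38 37
f 37 36 35
f 38 36 37



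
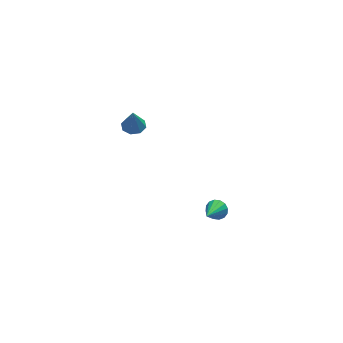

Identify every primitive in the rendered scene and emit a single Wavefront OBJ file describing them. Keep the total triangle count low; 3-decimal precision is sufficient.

v 3.237 2.165 -4.232
v 3.462 2.35 -3.79
v 2.443 1.255 -3.448
v 3.241 2.509 -3.829
v 3.02 2.575 -3.976
v 2.856 2.532 -4.192
v 2.794 2.39 -4.419
v 2.851 2.188 -4.595
v 3.011 1.98 -4.675
v 3.232 1.821 -4.636
v 3.454 1.755 -4.489
v 3.617 1.799 -4.273
v 3.679 1.94 -4.046
v 3.622 2.142 -3.869
v -0.073 3.809 1.614
v 0.469 3.943 1.656
v -0.127 3.691 2.686
v 0.214 4.286 1.681
v -0.21 4.35 1.667
v -0.553 4.097 1.622
v -0.615 3.676 1.572
v -0.36 3.333 1.547
v 0.064 3.269 1.561
v 0.407 3.521 1.606
f 2 1 4
f 2 4 3
f 4 1 5
f 4 5 3
f 5 1 6
f 5 6 3
f 6 1 7
f 6 7 3
f 7 1 8
f 7 8 3
f 8 1 9
f 8 9 3
f 9 1 10
f 9 10 3
f 10 1 11
f 10 11 3
f 11 1 12
f 11 12 3
f 12 1 13
f 12 13 3
f 13 1 14
f 13 14 3
f 14 1 2
f 14 2 3
f 16 15 18
f 16 18 17
f 18 15 19
f 18 19 17
f 19 15 20
f 19 20 17
f 20 15 21
f 20 21 17
f 21 15 22
f 21 22 17
f 22 15 23
f 22 23 17
f 23 15 24
f 23 24 17
f 24 15 16
f 24 16 17



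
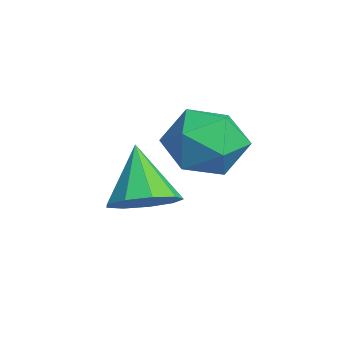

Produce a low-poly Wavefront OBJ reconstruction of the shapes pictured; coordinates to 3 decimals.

v -2.68 -2.336 -0.148
v -1.968 -2.966 0.343
v -3.86 -2.364 1.528
v -1.808 -2.263 0.467
v -2.056 -1.594 0.304
v -2.596 -1.272 -0.072
v -3.175 -1.449 -0.482
v -3.523 -2.041 -0.737
v -3.476 -2.771 -0.716
v -3.057 -3.298 -0.429
v -2.461 -3.375 -0.011
v -0.753 -0.572 1.634
v -0.05 -0.763 2.651
v -2.39 -1.197 2.649
v -1.687 -1.388 3.666
v -1.902 -0.223 3.264
v -0.891 0.164 2.637
v -1.549 -2.124 2.663
v -0.538 -1.737 2.036
v -0.542 -1.722 3.287
v -0.76 -0.547 3.659
v -1.68 -1.413 1.641
v -1.898 -0.238 2.013
f 2 1 4
f 2 4 3
f 4 1 5
f 4 5 3
f 5 1 6
f 5 6 3
f 6 1 7
f 6 7 3
f 7 1 8
f 7 8 3
f 8 1 9
f 8 9 3
f 9 1 10
f 9 10 3
f 10 1 11
f 10 11 3
f 11 1 2
f 11 2 3
f 12 23 17
f 12 17 13
f 12 13 19
f 12 19 22
f 12 22 23
f 13 17 21
f 17 23 16
f 23 22 14
f 22 19 18
f 19 13 20
f 15 21 16
f 15 16 14
f 15 14 18
f 15 18 20
f 15 20 21
f 16 21 17
f 14 16 23
f 18 14 22
f 20 18 19
f 21 20 13



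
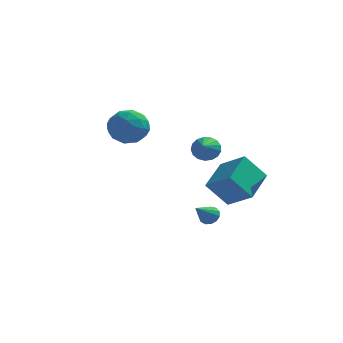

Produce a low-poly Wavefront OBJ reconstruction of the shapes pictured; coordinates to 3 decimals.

v 2.428 -2.573 1.725
v 2.917 -2.29 2.204
v 2.532 -4.087 2.515
v 2.603 -2.231 2.358
v 2.25 -2.251 2.367
v 1.937 -2.344 2.229
v 1.737 -2.49 1.976
v 1.695 -2.655 1.665
v 1.821 -2.801 1.368
v 2.086 -2.895 1.153
v 2.43 -2.915 1.069
v 2.773 -2.857 1.135
v 3.037 -2.734 1.337
v 3.162 -2.574 1.627
v 3.118 -2.414 1.94
v 2.582 -2.423 -2.837
v 2.999 -2.784 -3.016
v 2.078 -3.457 -1.923
v 3.122 -2.619 -2.762
v 3.074 -2.392 -2.532
v 2.869 -2.175 -2.399
v 2.573 -2.036 -2.405
v 2.28 -2.02 -2.548
v 2.083 -2.132 -2.784
v 2.044 -2.336 -3.036
v 2.176 -2.568 -3.225
v 2.437 -2.753 -3.291
v 2.744 -2.834 -3.213
v -3.702 2.73 1.034
v -3.11 3.645 0.536
v -2.03 1.775 1.264
v -1.438 2.69 0.766
v -1.943 2.819 1.846
v -2.976 3.41 1.703
v -2.164 2.01 0.097
v -3.197 2.601 -0.046
v -2.16 3.201 -0.044
v -2.023 3.701 1.037
v -3.117 1.719 0.763
v -2.98 2.219 1.844
v -3.553 3.271 0.765
v -1.587 2.149 1.035
v -1.884 2.225 1.67
v -1.536 2.763 1.377
v -3.474 3.133 1.451
v -3.126 3.671 1.158
v -2.44 3.186 1.928
v -2.014 1.749 0.642
v -1.666 2.287 0.349
v -3.604 2.657 0.423
v -3.256 3.195 0.13
v -2.7 2.234 -0.128
v -2.646 3.548 0.131
v -1.664 2.987 0.266
v -2.09 2.587 -0.127
v -2.698 2.934 -0.21
v -2.566 3.842 0.766
v -1.583 3.281 0.902
v -1.88 3.357 1.536
v -2.487 3.704 1.453
v -2.007 3.581 0.426
v -3.557 2.139 0.898
v -2.574 1.578 1.034
v -2.653 1.716 0.347
v -3.26 2.063 0.264
v -3.476 2.433 1.534
v -2.494 1.872 1.669
v -2.442 2.486 2.01
v -3.05 2.833 1.927
v -3.133 1.839 1.374
v 3.099 0.491 -1.417
v 3.552 2.413 -0.646
v 1.734 1.19 -2.359
v 2.186 3.112 -1.588
v 4.214 0.788 -2.812
v 4.666 2.71 -2.041
v 2.848 1.487 -3.754
v 3.301 3.409 -2.983
f 2 1 4
f 2 4 3
f 4 1 5
f 4 5 3
f 5 1 6
f 5 6 3
f 6 1 7
f 6 7 3
f 7 1 8
f 7 8 3
f 8 1 9
f 8 9 3
f 9 1 10
f 9 10 3
f 10 1 11
f 10 11 3
f 11 1 12
f 11 12 3
f 12 1 13
f 12 13 3
f 13 1 14
f 13 14 3
f 14 1 15
f 14 15 3
f 15 1 2
f 15 2 3
f 17 16 19
f 17 19 18
f 19 16 20
f 19 20 18
f 20 16 21
f 20 21 18
f 21 16 22
f 21 22 18
f 22 16 23
f 22 23 18
f 23 16 24
f 23 24 18
f 24 16 25
f 24 25 18
f 25 16 26
f 25 26 18
f 26 16 27
f 26 27 18
f 27 16 28
f 27 28 18
f 28 16 17
f 28 17 18
f 29 66 45
f 66 40 69
f 45 69 34
f 66 69 45
f 29 45 41
f 45 34 46
f 41 46 30
f 45 46 41
f 29 41 50
f 41 30 51
f 50 51 36
f 41 51 50
f 29 50 62
f 50 36 65
f 62 65 39
f 50 65 62
f 29 62 66
f 62 39 70
f 66 70 40
f 62 70 66
f 30 46 57
f 46 34 60
f 57 60 38
f 46 60 57
f 34 69 47
f 69 40 68
f 47 68 33
f 69 68 47
f 40 70 67
f 70 39 63
f 67 63 31
f 70 63 67
f 39 65 64
f 65 36 52
f 64 52 35
f 65 52 64
f 36 51 56
f 51 30 53
f 56 53 37
f 51 53 56
f 32 58 44
f 58 38 59
f 44 59 33
f 58 59 44
f 32 44 42
f 44 33 43
f 42 43 31
f 44 43 42
f 32 42 49
f 42 31 48
f 49 48 35
f 42 48 49
f 32 49 54
f 49 35 55
f 54 55 37
f 49 55 54
f 32 54 58
f 54 37 61
f 58 61 38
f 54 61 58
f 33 59 47
f 59 38 60
f 47 60 34
f 59 60 47
f 31 43 67
f 43 33 68
f 67 68 40
f 43 68 67
f 35 48 64
f 48 31 63
f 64 63 39
f 48 63 64
f 37 55 56
f 55 35 52
f 56 52 36
f 55 52 56
f 38 61 57
f 61 37 53
f 57 53 30
f 61 53 57
f 72 74 71
f 75 72 71
f 71 74 73
f 73 75 71
f 72 78 74
f 76 72 75
f 76 78 72
f 74 78 73
f 77 75 73
f 73 78 77
f 77 76 75
f 78 76 77



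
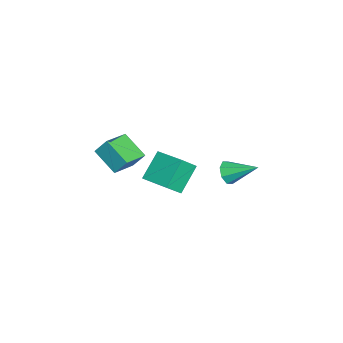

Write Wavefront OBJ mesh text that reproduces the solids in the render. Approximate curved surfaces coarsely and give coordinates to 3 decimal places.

v 1.395 -5.184 2.482
v 1.528 -4.454 3.514
v -0.096 -4.326 2.067
v 0.036 -3.597 3.099
v 2.404 -3.923 1.461
v 2.536 -3.194 2.493
v 0.912 -3.066 1.046
v 1.045 -2.336 2.078
v 3.494 2.548 2.854
v 3.817 2.13 3.481
v 3.926 4.252 3.766
v 4.24 2.261 3.036
v 4.227 2.561 2.485
v 3.784 2.853 2.149
v 3.171 2.966 2.226
v 2.748 2.835 2.671
v 2.762 2.536 3.222
v 3.205 2.244 3.558
v 1.851 -1.571 0.246
v 2.538 -2.333 1.228
v 0.603 -0.829 1.694
v 1.29 -1.591 2.676
v 3.09 -0.069 0.544
v 3.777 -0.831 1.526
v 1.842 0.673 1.992
v 2.529 -0.089 2.974
f 2 4 1
f 5 2 1
f 1 4 3
f 3 5 1
f 2 8 4
f 6 2 5
f 6 8 2
f 4 8 3
f 7 5 3
f 3 8 7
f 7 6 5
f 8 6 7
f 10 9 12
f 10 12 11
f 12 9 13
f 12 13 11
f 13 9 14
f 13 14 11
f 14 9 15
f 14 15 11
f 15 9 16
f 15 16 11
f 16 9 17
f 16 17 11
f 17 9 18
f 17 18 11
f 18 9 10
f 18 10 11
f 20 22 19
f 23 20 19
f 19 22 21
f 21 23 19
f 20 26 22
f 24 20 23
f 24 26 20
f 22 26 21
f 25 23 21
f 21 26 25
f 25 24 23
f 26 24 25



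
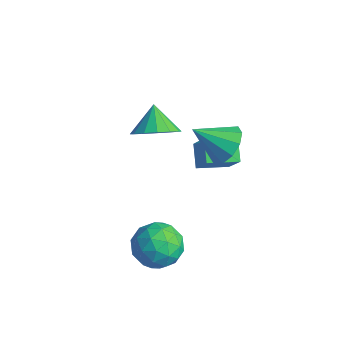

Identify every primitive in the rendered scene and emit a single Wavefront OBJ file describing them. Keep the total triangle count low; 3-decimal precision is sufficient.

v -1.236 1.793 -0.747
v -0.346 1.551 0.473
v -0.706 2.867 -0.921
v 0.185 2.624 0.299
v -0.545 1.356 -1.339
v 0.346 1.113 -0.119
v -0.014 2.429 -1.513
v 0.876 2.187 -0.293
v 1.6 0.919 2.091
v 2.229 0.981 2.644
v 0.9 0.021 2.989
v 1.885 1.355 2.75
v 1.432 1.563 2.603
v 1.044 1.524 2.261
v 0.868 1.254 1.854
v 0.971 0.856 1.538
v 1.316 0.482 1.432
v 1.768 0.274 1.579
v 2.157 0.313 1.921
v 2.333 0.583 2.328
v -1.62 0.417 0.482
v -1.101 0.091 1.141
v -2.34 0.883 1.278
v -0.929 0.514 1.049
v -0.942 0.911 0.806
v -1.136 1.176 0.475
v -1.461 1.237 0.146
v -1.828 1.078 -0.093
v -2.139 0.742 -0.177
v -2.312 0.319 -0.086
v -2.299 -0.077 0.158
v -2.105 -0.342 0.489
v -1.78 -0.403 0.817
v -1.413 -0.244 1.056
v 1.79 -1.095 -1.947
v 2.458 -1.789 -1.862
v 0.662 -2.151 -1.698
v 1.33 -2.845 -1.613
v 1.255 -2.16 -0.933
v 1.952 -1.508 -1.088
v 1.168 -2.432 -2.472
v 1.865 -1.78 -2.627
v 2.074 -2.615 -2.187
v 2.128 -2.447 -1.236
v 0.992 -1.493 -2.324
v 1.046 -1.325 -1.373
v 2.223 -1.349 -1.927
v 0.897 -2.591 -1.633
v 0.853 -2.188 -1.234
v 1.246 -2.596 -1.184
v 1.925 -1.184 -1.472
v 2.318 -1.592 -1.422
v 1.611 -1.81 -0.875
v 0.802 -2.348 -2.138
v 1.195 -2.756 -2.088
v 1.874 -1.344 -2.376
v 2.267 -1.752 -2.326
v 1.509 -2.13 -2.685
v 2.39 -2.243 -2.068
v 1.727 -2.864 -1.921
v 1.632 -2.621 -2.426
v 2.042 -2.237 -2.517
v 2.422 -2.144 -1.509
v 1.759 -2.765 -1.362
v 1.714 -2.363 -0.962
v 2.124 -1.979 -1.053
v 2.196 -2.63 -1.699
v 1.361 -1.175 -2.198
v 0.698 -1.796 -2.051
v 0.996 -1.961 -2.507
v 1.406 -1.577 -2.598
v 1.393 -1.076 -1.639
v 0.73 -1.697 -1.492
v 1.078 -1.703 -1.043
v 1.488 -1.319 -1.134
v 0.924 -1.31 -1.861
f 2 4 1
f 5 2 1
f 1 4 3
f 3 5 1
f 2 8 4
f 6 2 5
f 6 8 2
f 4 8 3
f 7 5 3
f 3 8 7
f 7 6 5
f 8 6 7
f 10 9 12
f 10 12 11
f 12 9 13
f 12 13 11
f 13 9 14
f 13 14 11
f 14 9 15
f 14 15 11
f 15 9 16
f 15 16 11
f 16 9 17
f 16 17 11
f 17 9 18
f 17 18 11
f 18 9 19
f 18 19 11
f 19 9 20
f 19 20 11
f 20 9 10
f 20 10 11
f 22 21 24
f 22 24 23
f 24 21 25
f 24 25 23
f 25 21 26
f 25 26 23
f 26 21 27
f 26 27 23
f 27 21 28
f 27 28 23
f 28 21 29
f 28 29 23
f 29 21 30
f 29 30 23
f 30 21 31
f 30 31 23
f 31 21 32
f 31 32 23
f 32 21 33
f 32 33 23
f 33 21 34
f 33 34 23
f 34 21 22
f 34 22 23
f 35 72 51
f 72 46 75
f 51 75 40
f 72 75 51
f 35 51 47
f 51 40 52
f 47 52 36
f 51 52 47
f 35 47 56
f 47 36 57
f 56 57 42
f 47 57 56
f 35 56 68
f 56 42 71
f 68 71 45
f 56 71 68
f 35 68 72
f 68 45 76
f 72 76 46
f 68 76 72
f 36 52 63
f 52 40 66
f 63 66 44
f 52 66 63
f 40 75 53
f 75 46 74
f 53 74 39
f 75 74 53
f 46 76 73
f 76 45 69
f 73 69 37
f 76 69 73
f 45 71 70
f 71 42 58
f 70 58 41
f 71 58 70
f 42 57 62
f 57 36 59
f 62 59 43
f 57 59 62
f 38 64 50
f 64 44 65
f 50 65 39
f 64 65 50
f 38 50 48
f 50 39 49
f 48 49 37
f 50 49 48
f 38 48 55
f 48 37 54
f 55 54 41
f 48 54 55
f 38 55 60
f 55 41 61
f 60 61 43
f 55 61 60
f 38 60 64
f 60 43 67
f 64 67 44
f 60 67 64
f 39 65 53
f 65 44 66
f 53 66 40
f 65 66 53
f 37 49 73
f 49 39 74
f 73 74 46
f 49 74 73
f 41 54 70
f 54 37 69
f 70 69 45
f 54 69 70
f 43 61 62
f 61 41 58
f 62 58 42
f 61 58 62
f 44 67 63
f 67 43 59
f 63 59 36
f 67 59 63



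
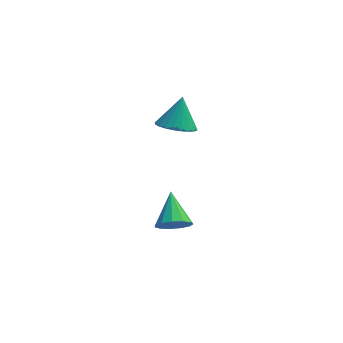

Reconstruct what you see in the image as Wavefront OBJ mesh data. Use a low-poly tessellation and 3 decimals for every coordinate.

v 2.74 2.511 2.805
v 3.364 2.872 2.457
v 2.98 3.189 3.935
v 3.133 3.069 2.387
v 2.842 3.182 2.381
v 2.535 3.193 2.439
v 2.26 3.1 2.553
v 2.058 2.917 2.706
v 1.96 2.672 2.873
v 1.98 2.403 3.03
v 2.117 2.151 3.153
v 2.348 1.953 3.222
v 2.639 1.84 3.228
v 2.945 1.829 3.17
v 3.221 1.923 3.056
v 3.423 2.105 2.903
v 3.521 2.35 2.736
v 3.5 2.619 2.579
v 2.662 -2.42 1.933
v 2.978 -2.707 2.463
v 2.558 -1.22 2.647
v 3.252 -2.553 2.244
v 3.339 -2.357 1.926
v 3.211 -2.181 1.611
v 2.909 -2.081 1.398
v 2.528 -2.088 1.355
v 2.19 -2.201 1.496
v 2.002 -2.383 1.775
v 2.023 -2.577 2.105
v 2.247 -2.722 2.38
v 2.603 -2.77 2.513
f 2 1 4
f 2 4 3
f 4 1 5
f 4 5 3
f 5 1 6
f 5 6 3
f 6 1 7
f 6 7 3
f 7 1 8
f 7 8 3
f 8 1 9
f 8 9 3
f 9 1 10
f 9 10 3
f 10 1 11
f 10 11 3
f 11 1 12
f 11 12 3
f 12 1 13
f 12 13 3
f 13 1 14
f 13 14 3
f 14 1 15
f 14 15 3
f 15 1 16
f 15 16 3
f 16 1 17
f 16 17 3
f 17 1 18
f 17 18 3
f 18 1 2
f 18 2 3
f 20 19 22
f 20 22 21
f 22 19 23
f 22 23 21
f 23 19 24
f 23 24 21
f 24 19 25
f 24 25 21
f 25 19 26
f 25 26 21
f 26 19 27
f 26 27 21
f 27 19 28
f 27 28 21
f 28 19 29
f 28 29 21
f 29 19 30
f 29 30 21
f 30 19 31
f 30 31 21
f 31 19 20
f 31 20 21



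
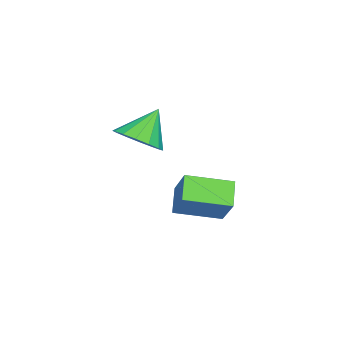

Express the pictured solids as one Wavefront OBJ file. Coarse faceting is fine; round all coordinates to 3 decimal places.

v -3.157 -1.112 -0.651
v -2.27 -0.598 0.389
v -3.671 0.549 -1.033
v -2.784 1.063 0.006
v -2.276 -1.023 -1.446
v -1.389 -0.509 -0.407
v -2.79 0.638 -1.829
v -1.903 1.152 -0.789
v -0.565 -1.846 2.57
v 0.193 -1.315 2.735
v -1.235 -1.274 3.81
v -0.094 -1.041 2.453
v -0.508 -0.982 2.203
v -0.936 -1.155 2.052
v -1.266 -1.513 2.039
v -1.407 -1.96 2.168
v -1.323 -2.377 2.406
v -1.036 -2.651 2.687
v -0.623 -2.709 2.937
v -0.194 -2.536 3.089
v 0.135 -2.178 3.102
v 0.277 -1.731 2.972
f 2 4 1
f 5 2 1
f 1 4 3
f 3 5 1
f 2 8 4
f 6 2 5
f 6 8 2
f 4 8 3
f 7 5 3
f 3 8 7
f 7 6 5
f 8 6 7
f 10 9 12
f 10 12 11
f 12 9 13
f 12 13 11
f 13 9 14
f 13 14 11
f 14 9 15
f 14 15 11
f 15 9 16
f 15 16 11
f 16 9 17
f 16 17 11
f 17 9 18
f 17 18 11
f 18 9 19
f 18 19 11
f 19 9 20
f 19 20 11
f 20 9 21
f 20 21 11
f 21 9 22
f 21 22 11
f 22 9 10
f 22 10 11



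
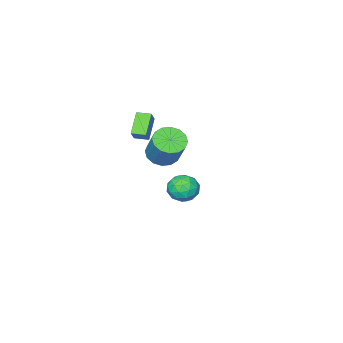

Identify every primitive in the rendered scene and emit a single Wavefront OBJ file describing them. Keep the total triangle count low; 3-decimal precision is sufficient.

v -0.897 -1.555 2.338
v -1.83 -2.179 3.319
v -0.359 -1.176 3.091
v -1.291 -1.8 4.072
v -0.429 -2.24 2.348
v -1.361 -2.864 3.329
v 0.11 -1.861 3.101
v -0.823 -2.485 4.082
v 0.302 0.88 2.918
v 1.203 0.673 2.817
v 1.619 1.713 4.401
v 0.718 1.92 4.502
v 1.139 1.079 2.567
v 1.556 2.119 4.151
v 0.852 1.433 2.411
v 1.268 2.472 3.995
v 0.416 1.638 2.391
v 0.833 2.677 3.975
v -0.049 1.64 2.512
v 0.367 2.679 4.096
v -0.421 1.438 2.742
v -0.004 2.478 4.326
v -0.599 1.087 3.019
v -0.183 2.127 4.603
v -0.536 0.681 3.269
v -0.119 1.721 4.853
v -0.248 0.328 3.425
v 0.168 1.367 5.009
v 0.187 0.123 3.445
v 0.604 1.162 5.029
v 0.653 0.121 3.324
v 1.069 1.16 4.908
v 1.024 0.322 3.094
v 1.441 1.362 4.678
v -4.338 -1.598 -2.354
v -3.814 -1.143 -3.058
v -3.846 -3.017 -2.902
v -3.322 -2.562 -3.606
v -3.046 -2.489 -2.66
v -3.351 -1.612 -2.321
v -4.309 -2.548 -3.639
v -4.614 -1.671 -3.3
v -3.796 -1.731 -3.852
v -3.016 -1.694 -3.247
v -4.644 -2.466 -2.713
v -3.864 -2.429 -2.108
v -4.119 -1.246 -2.657
v -3.541 -2.914 -3.303
v -3.379 -2.871 -2.746
v -3.071 -2.604 -3.16
v -3.847 -1.521 -2.224
v -3.539 -1.254 -2.638
v -3.087 -2.045 -2.405
v -4.121 -2.906 -3.322
v -3.813 -2.639 -3.736
v -4.589 -1.556 -2.8
v -4.281 -1.289 -3.214
v -4.573 -2.115 -3.555
v -3.801 -1.324 -3.538
v -3.511 -2.158 -3.861
v -4.092 -2.15 -3.88
v -4.271 -1.635 -3.681
v -3.342 -1.303 -3.183
v -3.053 -2.137 -3.505
v -2.891 -2.093 -2.949
v -3.069 -1.578 -2.75
v -3.332 -1.648 -3.65
v -4.607 -2.023 -2.455
v -4.318 -2.857 -2.777
v -4.591 -2.582 -3.21
v -4.769 -2.067 -3.011
v -4.149 -2.002 -2.099
v -3.859 -2.836 -2.422
v -3.389 -2.525 -2.279
v -3.568 -2.01 -2.08
v -4.328 -2.512 -2.31
f 2 4 1
f 5 2 1
f 1 4 3
f 3 5 1
f 2 8 4
f 6 2 5
f 6 8 2
f 4 8 3
f 7 5 3
f 3 8 7
f 7 6 5
f 8 6 7
f 10 9 13
f 10 13 11
f 11 13 14
f 11 14 12
f 13 9 15
f 13 15 14
f 14 15 16
f 14 16 12
f 15 9 17
f 15 17 16
f 16 17 18
f 16 18 12
f 17 9 19
f 17 19 18
f 18 19 20
f 18 20 12
f 19 9 21
f 19 21 20
f 20 21 22
f 20 22 12
f 21 9 23
f 21 23 22
f 22 23 24
f 22 24 12
f 23 9 25
f 23 25 24
f 24 25 26
f 24 26 12
f 25 9 27
f 25 27 26
f 26 27 28
f 26 28 12
f 27 9 29
f 27 29 28
f 28 29 30
f 28 30 12
f 29 9 31
f 29 31 30
f 30 31 32
f 30 32 12
f 31 9 33
f 31 33 32
f 32 33 34
f 32 34 12
f 33 9 10
f 33 10 34
f 34 10 11
f 34 11 12
f 35 72 51
f 72 46 75
f 51 75 40
f 72 75 51
f 35 51 47
f 51 40 52
f 47 52 36
f 51 52 47
f 35 47 56
f 47 36 57
f 56 57 42
f 47 57 56
f 35 56 68
f 56 42 71
f 68 71 45
f 56 71 68
f 35 68 72
f 68 45 76
f 72 76 46
f 68 76 72
f 36 52 63
f 52 40 66
f 63 66 44
f 52 66 63
f 40 75 53
f 75 46 74
f 53 74 39
f 75 74 53
f 46 76 73
f 76 45 69
f 73 69 37
f 76 69 73
f 45 71 70
f 71 42 58
f 70 58 41
f 71 58 70
f 42 57 62
f 57 36 59
f 62 59 43
f 57 59 62
f 38 64 50
f 64 44 65
f 50 65 39
f 64 65 50
f 38 50 48
f 50 39 49
f 48 49 37
f 50 49 48
f 38 48 55
f 48 37 54
f 55 54 41
f 48 54 55
f 38 55 60
f 55 41 61
f 60 61 43
f 55 61 60
f 38 60 64
f 60 43 67
f 64 67 44
f 60 67 64
f 39 65 53
f 65 44 66
f 53 66 40
f 65 66 53
f 37 49 73
f 49 39 74
f 73 74 46
f 49 74 73
f 41 54 70
f 54 37 69
f 70 69 45
f 54 69 70
f 43 61 62
f 61 41 58
f 62 58 42
f 61 58 62
f 44 67 63
f 67 43 59
f 63 59 36
f 67 59 63



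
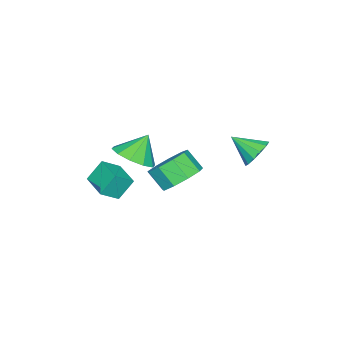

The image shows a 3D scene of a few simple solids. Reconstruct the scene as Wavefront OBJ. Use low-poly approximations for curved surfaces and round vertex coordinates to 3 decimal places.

v 1.14 -3.084 -0.837
v 0.6 -2.641 0.114
v 1.928 -1.966 -0.911
v 1.388 -1.522 0.04
v 1.872 -3.558 -0.2
v 1.332 -3.114 0.751
v 2.66 -2.439 -0.274
v 2.12 -1.996 0.677
v -0.994 3.121 1.882
v -0.205 3.091 1.702
v -0.866 1.939 2.638
v -0.24 3.334 2.087
v -0.514 3.509 2.407
v -0.941 3.561 2.56
v -1.384 3.473 2.498
v -1.704 3.274 2.24
v -1.798 3.026 1.869
v -1.637 2.809 1.501
v -1.271 2.69 1.255
v -0.818 2.709 1.207
v -0.42 2.858 1.374
v 1.576 0.917 1.136
v 2.027 0.222 0.525
v 1.896 -0.573 1.333
v 1.444 0.123 1.944
v 2.512 0.545 0.922
v 2.38 -0.25 1.729
v 2.558 1.042 1.419
v 2.427 0.248 2.226
v 2.145 1.481 1.784
v 2.014 0.687 2.591
v 1.465 1.656 1.846
v 1.334 0.862 2.653
v 0.837 1.485 1.576
v 0.706 0.691 2.383
v 0.555 1.049 1.1
v 0.423 0.255 1.907
v 0.75 0.551 0.642
v 0.619 -0.243 1.449
v 1.331 0.224 0.415
v 1.2 -0.57 1.222
v -0.333 -2.51 0.168
v 0.495 -2.816 0.791
v -1.047 -2.15 1.292
v 0.578 -2.171 0.638
v 0.314 -1.656 0.306
v -0.197 -1.467 -0.079
v -0.76 -1.676 -0.37
v -1.16 -2.204 -0.455
v -1.244 -2.848 -0.303
v -0.98 -3.363 0.03
v -0.469 -3.552 0.415
v 0.095 -3.343 0.705
f 2 4 1
f 5 2 1
f 1 4 3
f 3 5 1
f 2 8 4
f 6 2 5
f 6 8 2
f 4 8 3
f 7 5 3
f 3 8 7
f 7 6 5
f 8 6 7
f 10 9 12
f 10 12 11
f 12 9 13
f 12 13 11
f 13 9 14
f 13 14 11
f 14 9 15
f 14 15 11
f 15 9 16
f 15 16 11
f 16 9 17
f 16 17 11
f 17 9 18
f 17 18 11
f 18 9 19
f 18 19 11
f 19 9 20
f 19 20 11
f 20 9 21
f 20 21 11
f 21 9 10
f 21 10 11
f 23 22 26
f 23 26 24
f 24 26 27
f 24 27 25
f 26 22 28
f 26 28 27
f 27 28 29
f 27 29 25
f 28 22 30
f 28 30 29
f 29 30 31
f 29 31 25
f 30 22 32
f 30 32 31
f 31 32 33
f 31 33 25
f 32 22 34
f 32 34 33
f 33 34 35
f 33 35 25
f 34 22 36
f 34 36 35
f 35 36 37
f 35 37 25
f 36 22 38
f 36 38 37
f 37 38 39
f 37 39 25
f 38 22 40
f 38 40 39
f 39 40 41
f 39 41 25
f 40 22 23
f 40 23 41
f 41 23 24
f 41 24 25
f 43 42 45
f 43 45 44
f 45 42 46
f 45 46 44
f 46 42 47
f 46 47 44
f 47 42 48
f 47 48 44
f 48 42 49
f 48 49 44
f 49 42 50
f 49 50 44
f 50 42 51
f 50 51 44
f 51 42 52
f 51 52 44
f 52 42 53
f 52 53 44
f 53 42 43
f 53 43 44



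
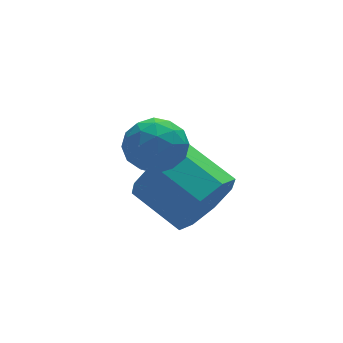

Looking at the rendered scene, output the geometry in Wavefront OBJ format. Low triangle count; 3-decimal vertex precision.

v 0.921 -0.849 -2.237
v 1.745 -0.694 -1.588
v 0.962 0.644 -0.914
v 0.139 0.489 -1.563
v 1.823 -0.294 -2.29
v 1.04 1.043 -1.616
v 1.373 -0.22 -2.961
v 0.59 1.118 -2.287
v 0.659 -0.513 -3.208
v -0.124 0.824 -2.534
v 0.098 -1.004 -2.886
v -0.685 0.334 -2.212
v 0.02 -1.403 -2.184
v -0.763 -0.066 -1.51
v 0.47 -1.478 -1.513
v -0.313 -0.14 -0.839
v 1.184 -1.184 -1.266
v 0.401 0.153 -0.592
v -1.168 -0.321 0.194
v -0.56 0.13 -0.261
v -0.16 -1.23 0.641
v 0.448 -0.779 0.186
v 0.071 -0.417 0.898
v -0.552 0.144 0.622
v -0.168 -1.244 -0.242
v -0.791 -0.683 -0.518
v 0.058 -0.441 -0.53
v 0.206 0.07 0.174
v -0.926 -1.17 0.206
v -0.778 -0.659 0.91
v -0.953 -0.016 -0.073
v 0.233 -1.084 0.453
v 0.011 -0.871 0.872
v 0.369 -0.606 0.604
v -0.948 -0.007 0.446
v -0.59 0.258 0.179
v -0.219 -0.064 0.86
v -0.13 -1.358 0.201
v 0.228 -1.093 -0.066
v -1.089 -0.494 -0.224
v -0.731 -0.229 -0.492
v -0.501 -1.036 -0.48
v -0.232 -0.086 -0.499
v 0.361 -0.62 -0.236
v -0.001 -0.894 -0.487
v -0.368 -0.564 -0.65
v -0.145 0.214 -0.084
v 0.448 -0.32 0.179
v 0.226 -0.107 0.597
v -0.14 0.223 0.435
v 0.218 -0.121 -0.243
v -1.168 -0.78 0.201
v -0.575 -1.314 0.464
v -0.58 -1.323 -0.055
v -0.946 -0.993 -0.217
v -1.081 -0.48 0.616
v -0.488 -1.014 0.879
v -0.352 -0.536 1.03
v -0.719 -0.206 0.867
v -0.938 -0.979 0.623
f 2 1 5
f 2 5 3
f 3 5 6
f 3 6 4
f 5 1 7
f 5 7 6
f 6 7 8
f 6 8 4
f 7 1 9
f 7 9 8
f 8 9 10
f 8 10 4
f 9 1 11
f 9 11 10
f 10 11 12
f 10 12 4
f 11 1 13
f 11 13 12
f 12 13 14
f 12 14 4
f 13 1 15
f 13 15 14
f 14 15 16
f 14 16 4
f 15 1 17
f 15 17 16
f 16 17 18
f 16 18 4
f 17 1 2
f 17 2 18
f 18 2 3
f 18 3 4
f 19 56 35
f 56 30 59
f 35 59 24
f 56 59 35
f 19 35 31
f 35 24 36
f 31 36 20
f 35 36 31
f 19 31 40
f 31 20 41
f 40 41 26
f 31 41 40
f 19 40 52
f 40 26 55
f 52 55 29
f 40 55 52
f 19 52 56
f 52 29 60
f 56 60 30
f 52 60 56
f 20 36 47
f 36 24 50
f 47 50 28
f 36 50 47
f 24 59 37
f 59 30 58
f 37 58 23
f 59 58 37
f 30 60 57
f 60 29 53
f 57 53 21
f 60 53 57
f 29 55 54
f 55 26 42
f 54 42 25
f 55 42 54
f 26 41 46
f 41 20 43
f 46 43 27
f 41 43 46
f 22 48 34
f 48 28 49
f 34 49 23
f 48 49 34
f 22 34 32
f 34 23 33
f 32 33 21
f 34 33 32
f 22 32 39
f 32 21 38
f 39 38 25
f 32 38 39
f 22 39 44
f 39 25 45
f 44 45 27
f 39 45 44
f 22 44 48
f 44 27 51
f 48 51 28
f 44 51 48
f 23 49 37
f 49 28 50
f 37 50 24
f 49 50 37
f 21 33 57
f 33 23 58
f 57 58 30
f 33 58 57
f 25 38 54
f 38 21 53
f 54 53 29
f 38 53 54
f 27 45 46
f 45 25 42
f 46 42 26
f 45 42 46
f 28 51 47
f 51 27 43
f 47 43 20
f 51 43 47



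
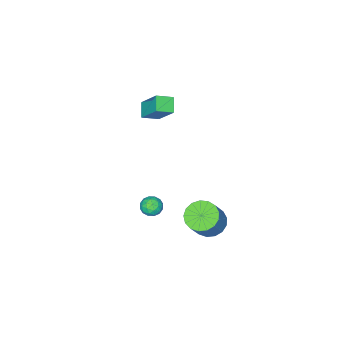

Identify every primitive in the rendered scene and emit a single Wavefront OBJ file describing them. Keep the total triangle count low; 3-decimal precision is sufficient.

v -3.918 -3.543 3.109
v -3.822 -2.215 4.667
v -3.284 -2.897 2.519
v -3.188 -1.569 4.077
v -3.012 -4.071 3.503
v -2.916 -2.743 5.061
v -2.378 -3.425 2.913
v -2.282 -2.097 4.471
v -2.958 1.596 -4.035
v -2.067 1.601 -4.61
v -0.992 1.969 -2.94
v -1.882 1.964 -2.365
v -2.22 2.085 -4.618
v -1.144 2.453 -2.948
v -2.541 2.457 -4.493
v -1.466 2.825 -2.823
v -2.959 2.631 -4.263
v -1.883 2.999 -2.593
v -3.376 2.569 -3.98
v -2.3 2.937 -2.31
v -3.697 2.283 -3.711
v -2.621 2.651 -2.041
v -3.849 1.84 -3.515
v -2.773 2.208 -1.845
v -3.796 1.341 -3.439
v -2.721 1.709 -1.769
v -3.552 0.901 -3.499
v -2.477 1.269 -1.829
v -3.171 0.62 -3.682
v -2.096 0.988 -2.012
v -2.742 0.562 -3.946
v -1.667 0.93 -2.276
v -2.362 0.741 -4.23
v -1.287 1.109 -2.56
v -2.118 1.116 -4.47
v -1.043 1.484 -2.8
v -1.046 -1.71 -3.242
v -0.829 -2.028 -3.869
v -2.051 -1.352 -3.771
v -1.834 -1.67 -4.398
v -2.018 -2.085 -3.818
v -1.396 -2.307 -3.492
v -1.484 -1.073 -4.148
v -0.862 -1.295 -3.822
v -1.1 -1.635 -4.429
v -1.43 -2.261 -4.225
v -1.45 -1.119 -3.415
v -1.78 -1.745 -3.211
v -0.849 -1.9 -3.509
v -2.031 -1.48 -4.131
v -2.139 -1.724 -3.79
v -2.011 -1.911 -4.159
v -1.182 -2.064 -3.287
v -1.055 -2.251 -3.656
v -1.754 -2.285 -3.626
v -1.825 -1.129 -3.984
v -1.698 -1.316 -4.353
v -0.869 -1.469 -3.481
v -0.741 -1.656 -3.85
v -1.126 -1.095 -4.014
v -0.881 -1.856 -4.207
v -1.472 -1.646 -4.518
v -1.266 -1.295 -4.371
v -0.901 -1.425 -4.179
v -1.075 -2.224 -4.087
v -1.666 -2.014 -4.398
v -1.774 -2.258 -4.057
v -1.408 -2.388 -3.865
v -1.234 -1.993 -4.416
v -1.214 -1.366 -3.242
v -1.805 -1.156 -3.553
v -1.472 -0.992 -3.775
v -1.106 -1.122 -3.583
v -1.408 -1.734 -3.122
v -1.999 -1.524 -3.433
v -1.979 -1.955 -3.461
v -1.614 -2.085 -3.269
v -1.646 -1.387 -3.224
f 2 4 1
f 5 2 1
f 1 4 3
f 3 5 1
f 2 8 4
f 6 2 5
f 6 8 2
f 4 8 3
f 7 5 3
f 3 8 7
f 7 6 5
f 8 6 7
f 10 9 13
f 10 13 11
f 11 13 14
f 11 14 12
f 13 9 15
f 13 15 14
f 14 15 16
f 14 16 12
f 15 9 17
f 15 17 16
f 16 17 18
f 16 18 12
f 17 9 19
f 17 19 18
f 18 19 20
f 18 20 12
f 19 9 21
f 19 21 20
f 20 21 22
f 20 22 12
f 21 9 23
f 21 23 22
f 22 23 24
f 22 24 12
f 23 9 25
f 23 25 24
f 24 25 26
f 24 26 12
f 25 9 27
f 25 27 26
f 26 27 28
f 26 28 12
f 27 9 29
f 27 29 28
f 28 29 30
f 28 30 12
f 29 9 31
f 29 31 30
f 30 31 32
f 30 32 12
f 31 9 33
f 31 33 32
f 32 33 34
f 32 34 12
f 33 9 35
f 33 35 34
f 34 35 36
f 34 36 12
f 35 9 10
f 35 10 36
f 36 10 11
f 36 11 12
f 37 74 53
f 74 48 77
f 53 77 42
f 74 77 53
f 37 53 49
f 53 42 54
f 49 54 38
f 53 54 49
f 37 49 58
f 49 38 59
f 58 59 44
f 49 59 58
f 37 58 70
f 58 44 73
f 70 73 47
f 58 73 70
f 37 70 74
f 70 47 78
f 74 78 48
f 70 78 74
f 38 54 65
f 54 42 68
f 65 68 46
f 54 68 65
f 42 77 55
f 77 48 76
f 55 76 41
f 77 76 55
f 48 78 75
f 78 47 71
f 75 71 39
f 78 71 75
f 47 73 72
f 73 44 60
f 72 60 43
f 73 60 72
f 44 59 64
f 59 38 61
f 64 61 45
f 59 61 64
f 40 66 52
f 66 46 67
f 52 67 41
f 66 67 52
f 40 52 50
f 52 41 51
f 50 51 39
f 52 51 50
f 40 50 57
f 50 39 56
f 57 56 43
f 50 56 57
f 40 57 62
f 57 43 63
f 62 63 45
f 57 63 62
f 40 62 66
f 62 45 69
f 66 69 46
f 62 69 66
f 41 67 55
f 67 46 68
f 55 68 42
f 67 68 55
f 39 51 75
f 51 41 76
f 75 76 48
f 51 76 75
f 43 56 72
f 56 39 71
f 72 71 47
f 56 71 72
f 45 63 64
f 63 43 60
f 64 60 44
f 63 60 64
f 46 69 65
f 69 45 61
f 65 61 38
f 69 61 65

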